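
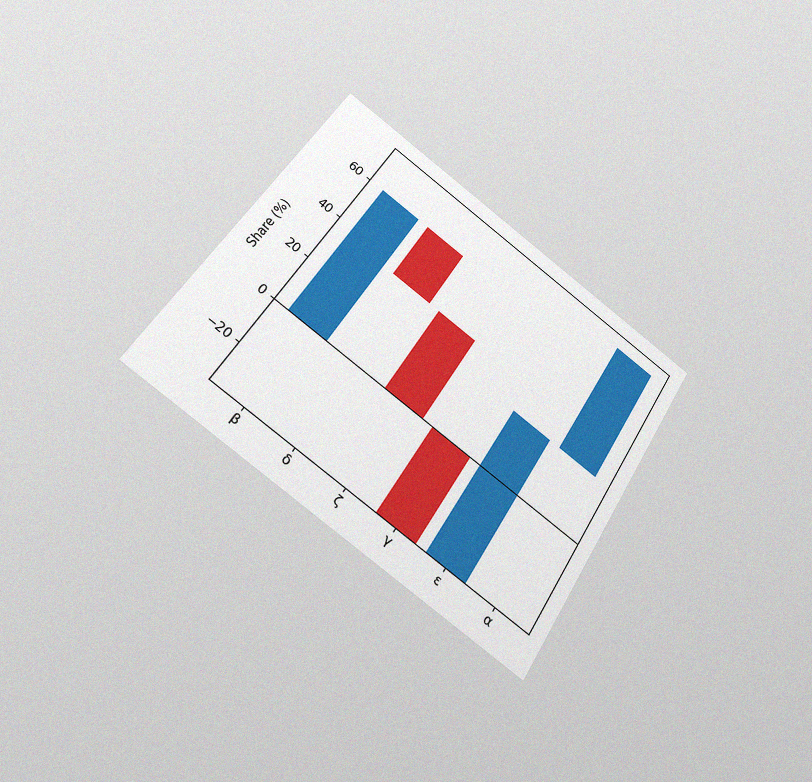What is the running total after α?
The chart is tilted about 33° clockwise and viewed at a slight angle, with some photo noise. After α the running total reaches 72%.

72%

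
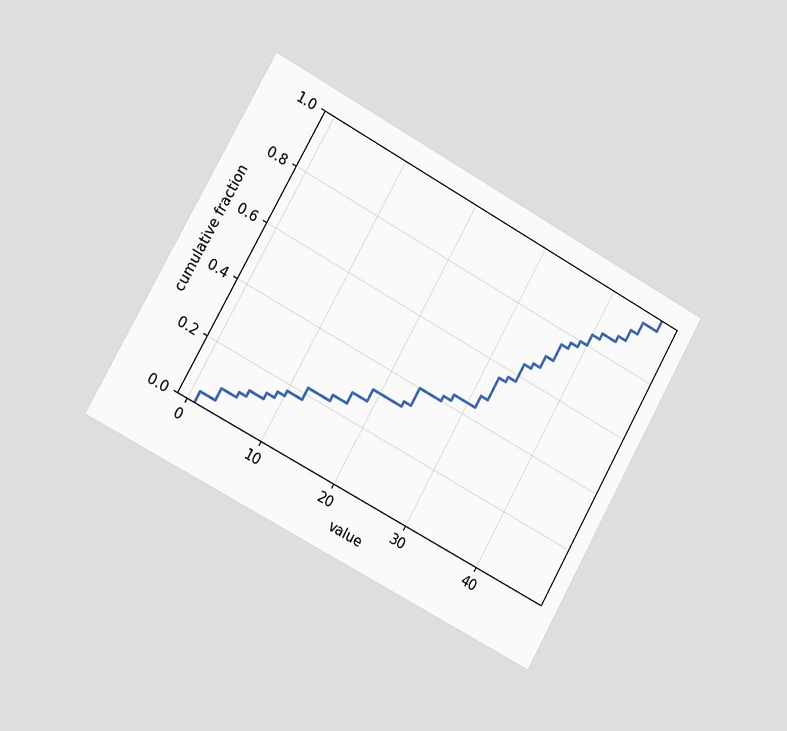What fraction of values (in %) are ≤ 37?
The chart is tilted about 29° clockwise and viewed slightly from the left. At x=37 the ECDF step is at 76%.

76%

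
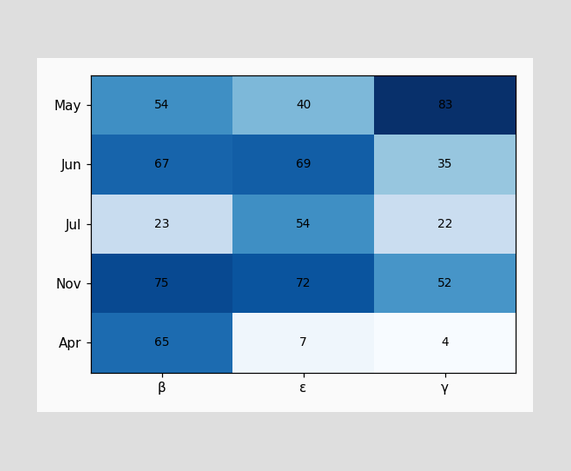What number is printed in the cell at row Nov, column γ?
52

The (Nov, γ) cell reads 52.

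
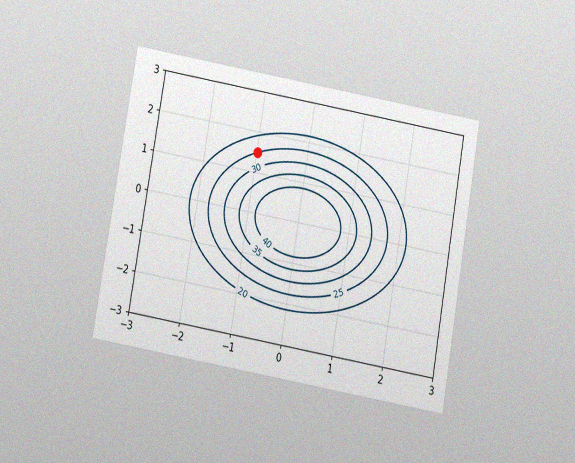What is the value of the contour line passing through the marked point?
The chart is tilted about 10° clockwise and viewed slightly from below, with some photo noise. The marked point sits on the contour labelled 25.

25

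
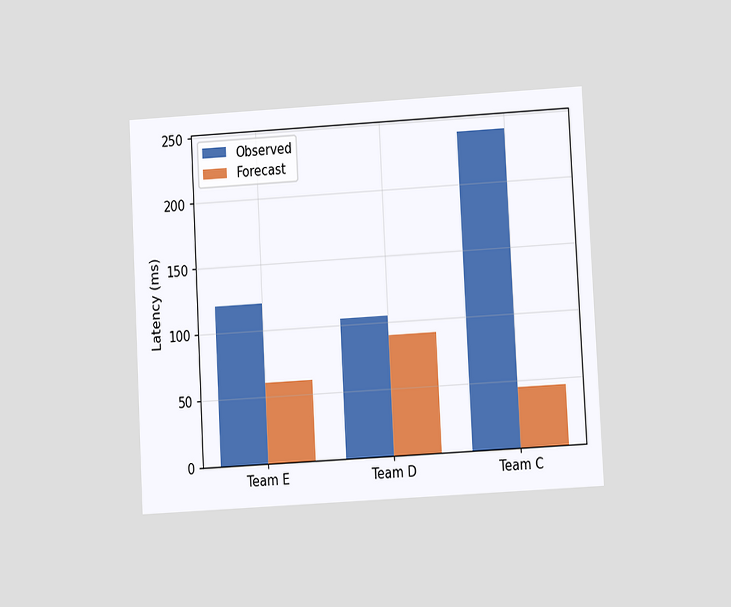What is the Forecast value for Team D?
90ms

The chart is tilted about 3° counter-clockwise and viewed at a slight angle. The Forecast bar at Team D reaches 90ms on the y-axis.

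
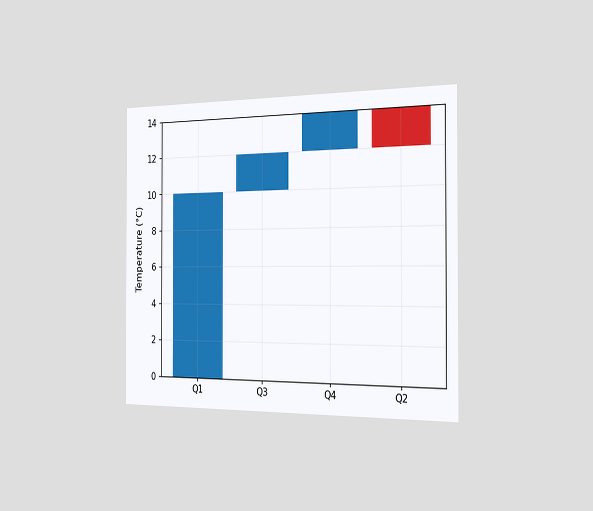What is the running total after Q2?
The chart is viewed slightly from the right. After Q2 the running total reaches 12°C.

12°C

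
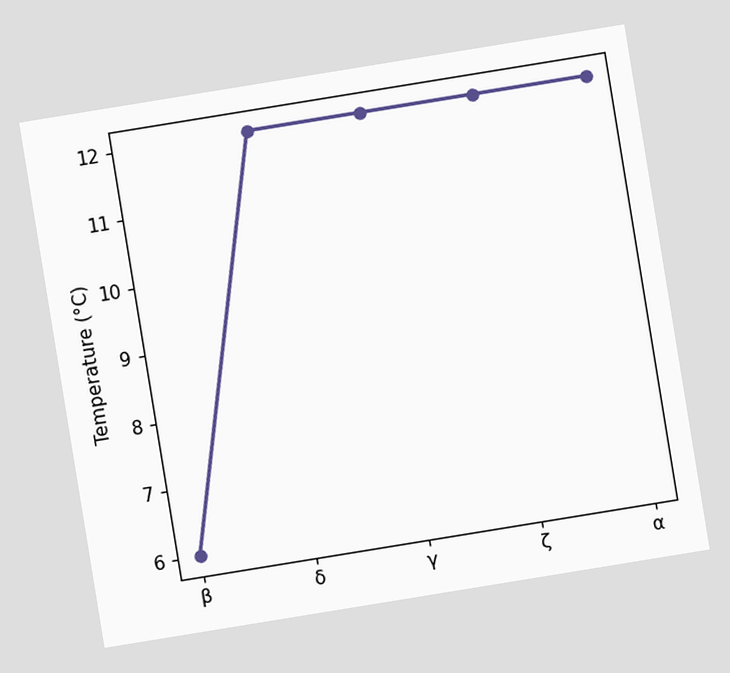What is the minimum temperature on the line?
6°C

The chart is tilted about 9° counter-clockwise. The lowest point is at β, and reading across to the y-axis gives 6°C.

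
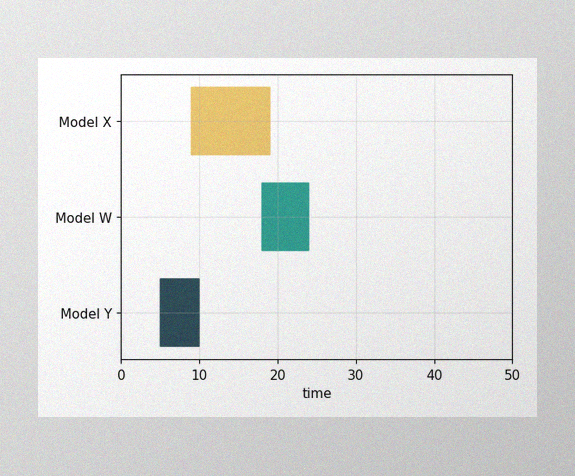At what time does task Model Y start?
The image has some photo noise and uneven lighting. The Model Y bar begins at t=5.

5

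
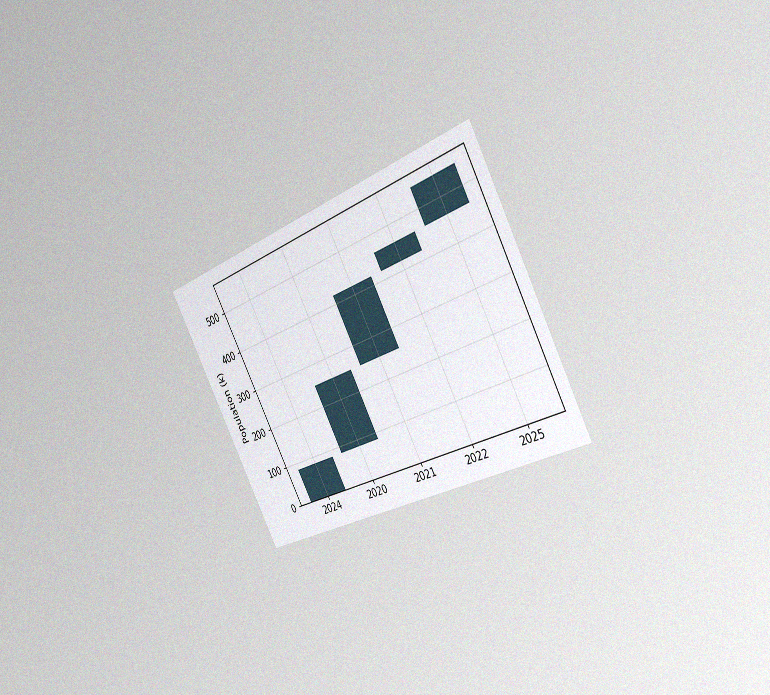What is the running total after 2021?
The chart is tilted about 28° counter-clockwise and viewed slightly from the right, with some photo noise. After 2021 the running total reaches 420k.

420k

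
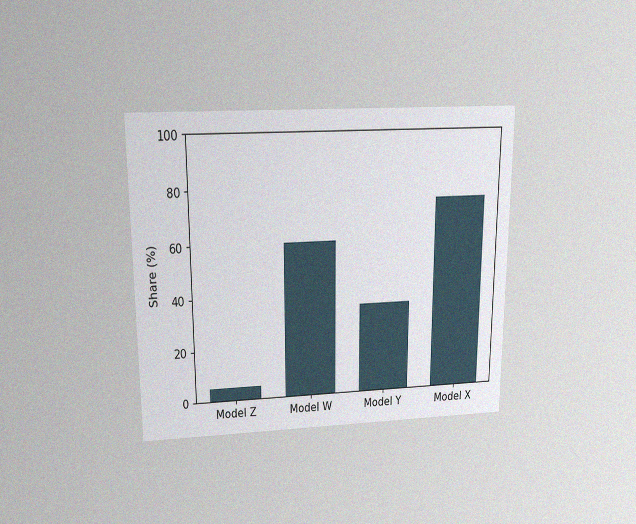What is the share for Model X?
The chart is viewed slightly from above, with some photo noise. Reading along the chart's y-axis, the Model X bar reaches 75%.

75%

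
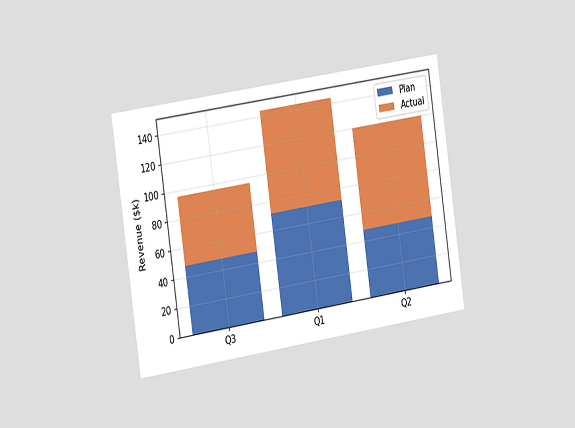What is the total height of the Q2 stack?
The chart is tilted about 8° counter-clockwise and viewed slightly from the left. The Q2 stack's top reaches $120k on the y-axis.

$120k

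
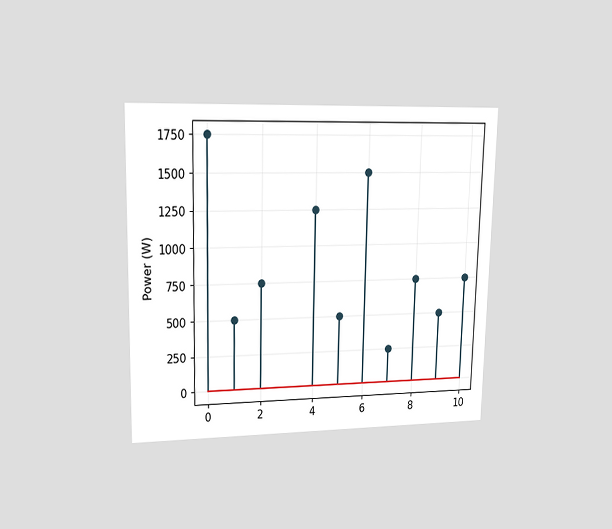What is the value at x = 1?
500W

The chart is viewed at a slight angle. The stem at x=1 reaches 500W.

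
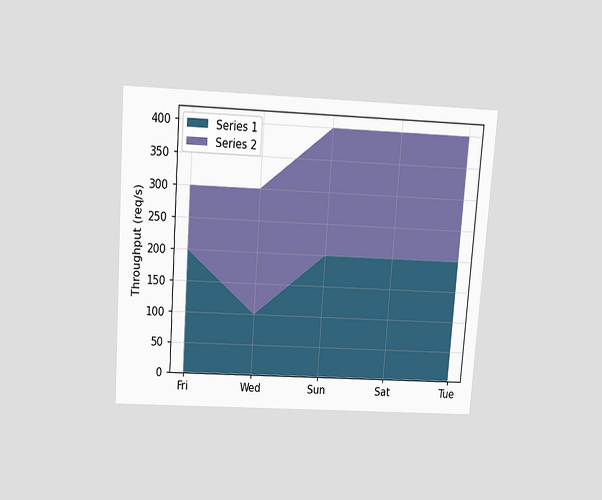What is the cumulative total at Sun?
The chart is tilted about 4° clockwise and viewed slightly from above. The stacked total at Sun reaches 400req/s.

400req/s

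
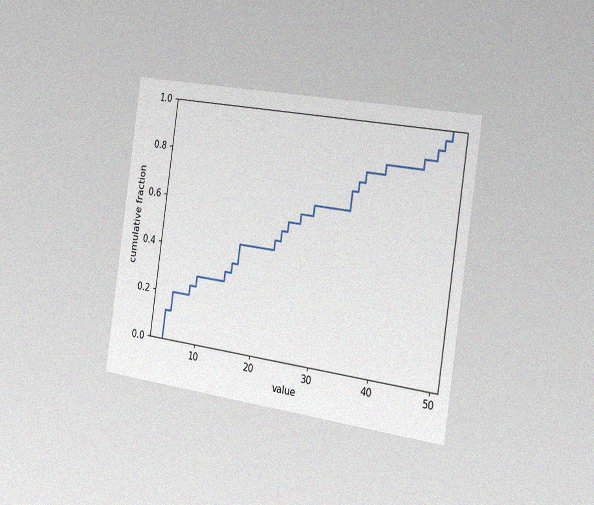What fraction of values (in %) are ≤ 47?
92%

The chart is tilted about 8° clockwise and viewed slightly from the right, with some photo noise. At x=47 the ECDF step is at 92%.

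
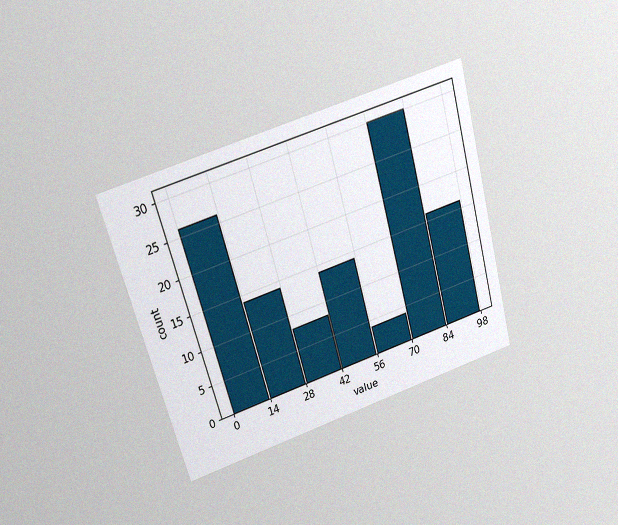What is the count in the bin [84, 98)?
16

The chart is tilted about 16° counter-clockwise and viewed slightly from above, with some photo noise. The [84, 98) bin has height 16.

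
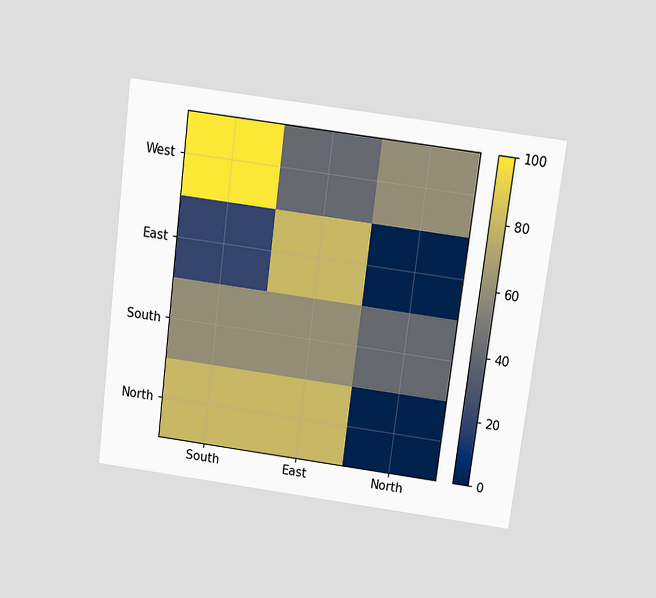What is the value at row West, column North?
60

The chart is tilted about 7° clockwise and viewed slightly from above. Matching cell (West, North) against the colorbar gives 60.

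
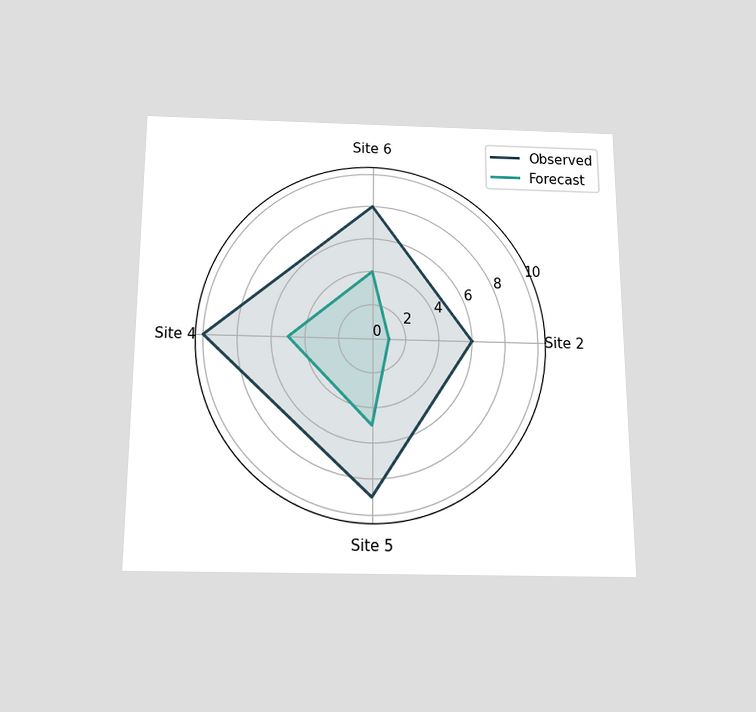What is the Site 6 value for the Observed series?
8

The chart is viewed slightly from below. On the Site 6 axis, Observed reaches 8.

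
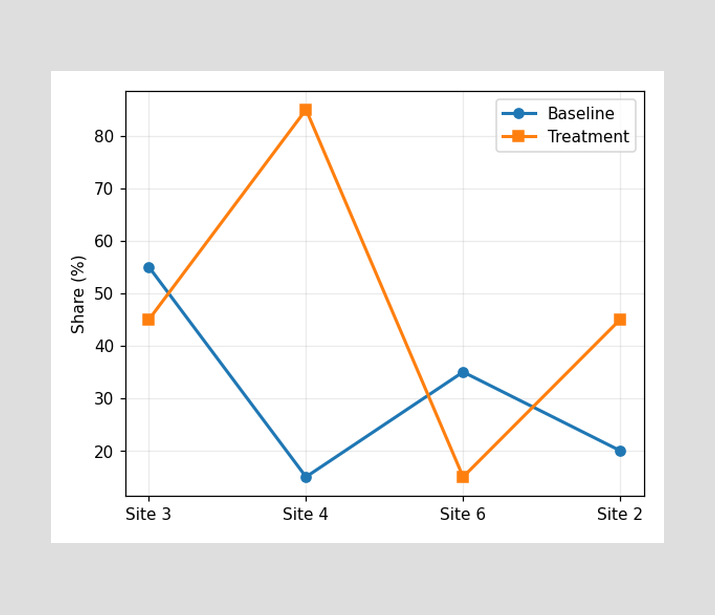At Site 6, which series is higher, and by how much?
Baseline, by 20%

At Site 6, Baseline sits above the other line by 20%.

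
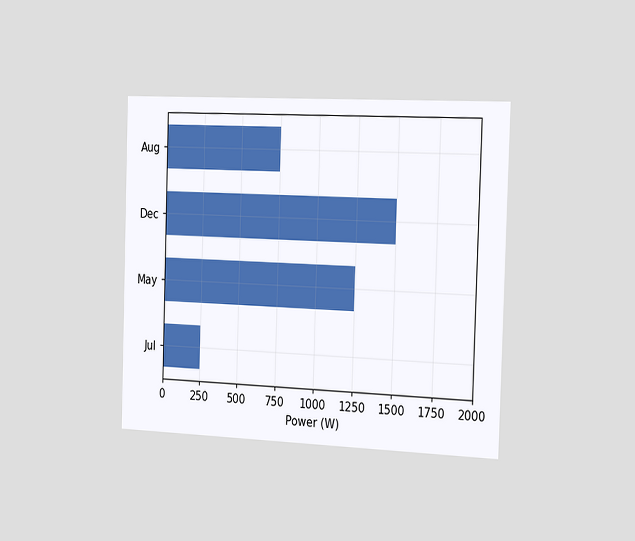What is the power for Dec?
The chart is viewed slightly from the right. Reading along the chart's x-axis, the Dec bar reaches 1500W.

1500W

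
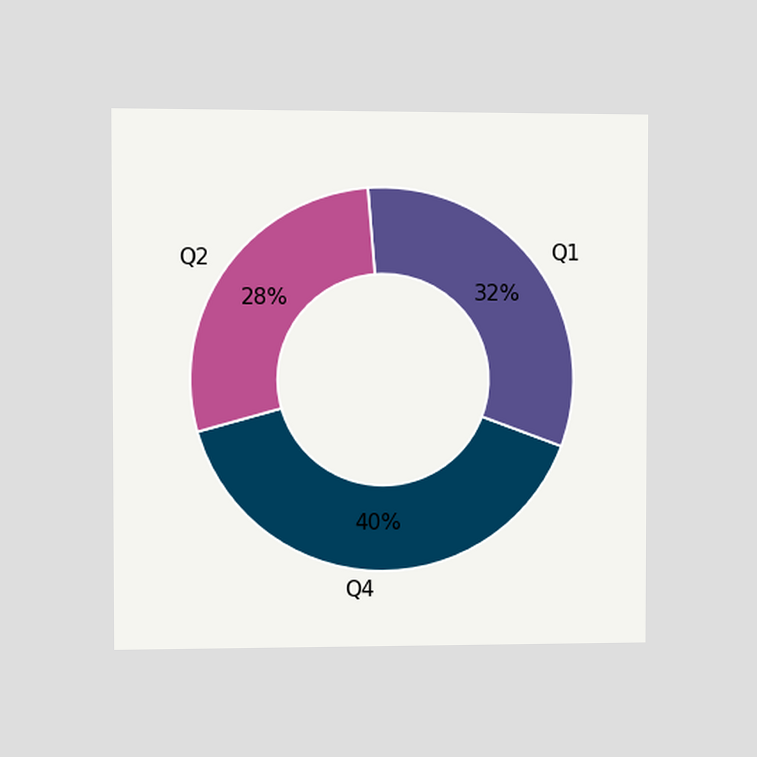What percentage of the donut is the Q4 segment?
The chart is viewed at a slight angle. The Q4 segment takes up 40% of the ring.

40%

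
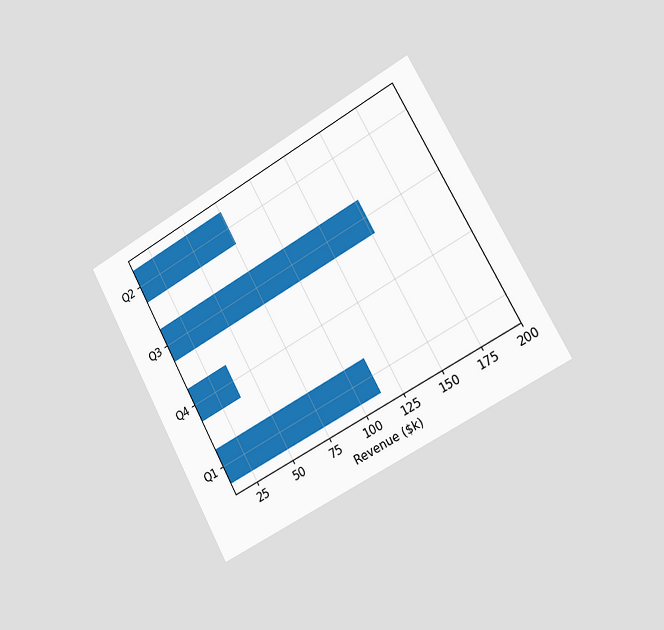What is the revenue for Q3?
The chart is tilted about 29° counter-clockwise and viewed slightly from the right. Reading along the chart's x-axis, the Q3 bar reaches $152k.

$152k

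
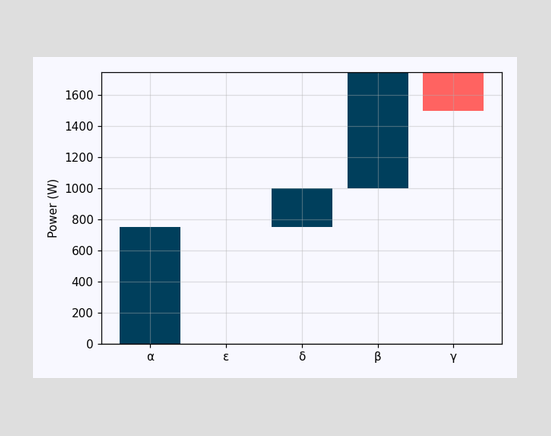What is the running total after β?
1750W

After β the running total reaches 1750W.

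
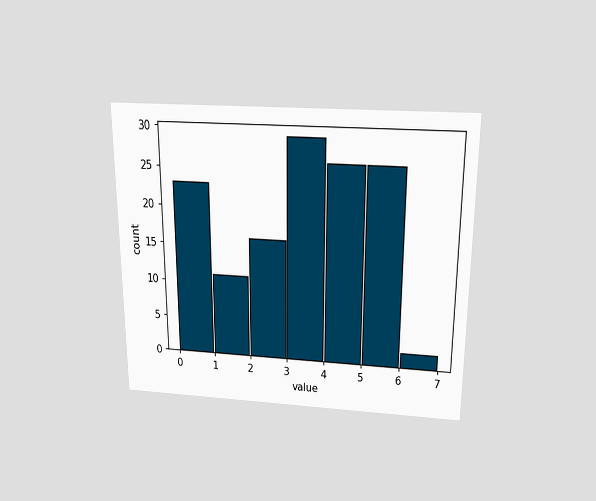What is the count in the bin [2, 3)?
16

The chart is viewed slightly from above. The [2, 3) bin has height 16.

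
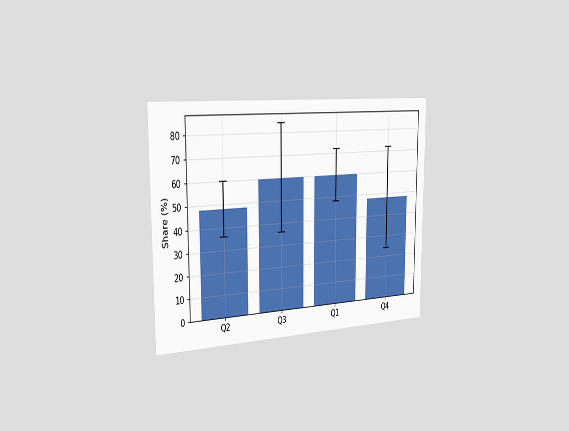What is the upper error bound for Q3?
The chart is viewed slightly from the left. The Q3 bar's upper whisker reaches 84%.

84%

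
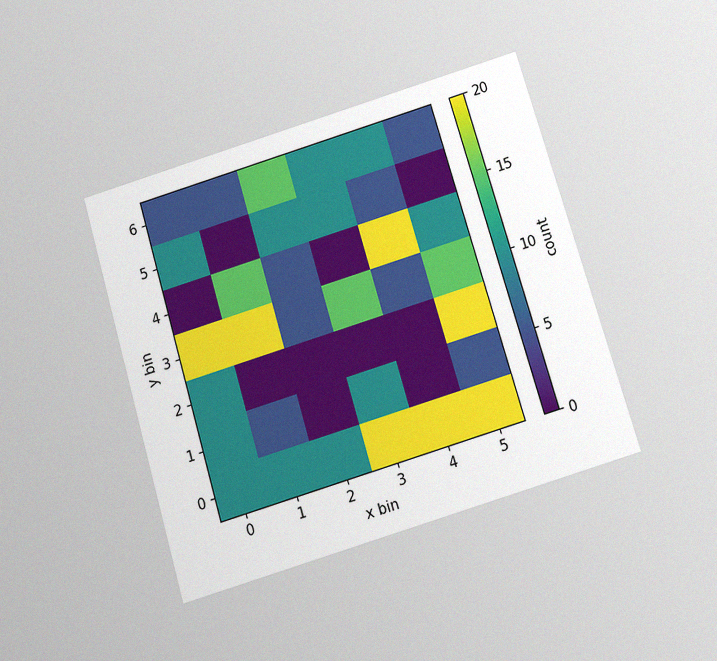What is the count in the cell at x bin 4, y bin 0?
The chart is tilted about 16° counter-clockwise and viewed slightly from below, with some photo noise. Matching the cell (4, 0) against the colorbar gives 20.

20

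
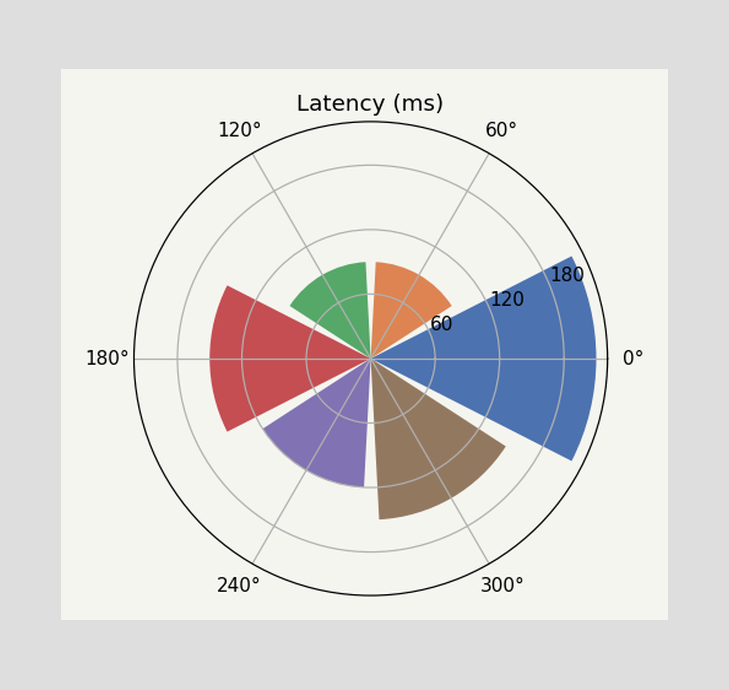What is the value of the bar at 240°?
The bar at 240° reaches 120ms on the radial axis.

120ms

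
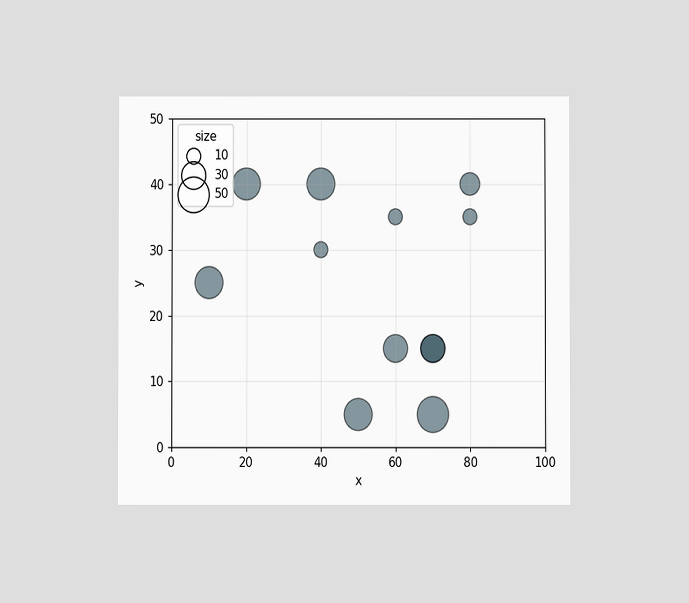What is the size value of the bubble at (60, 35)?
10

The chart is viewed at a slight angle. Matching the bubble at (60, 35) against the size legend gives 10.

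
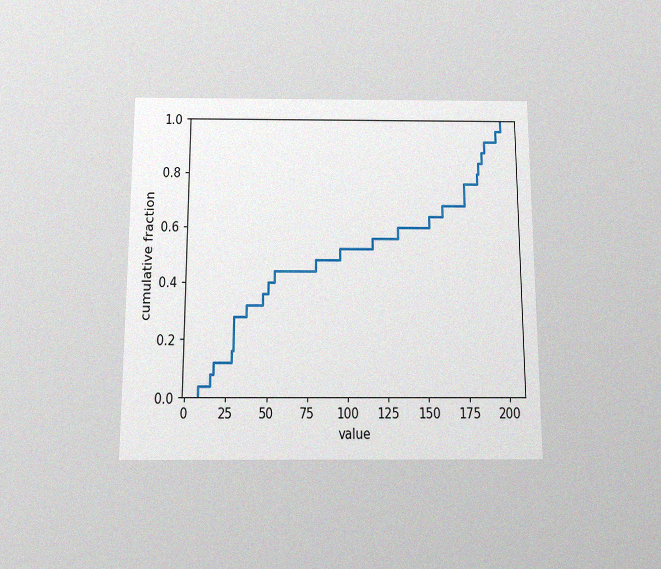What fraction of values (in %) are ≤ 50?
40%

The chart is viewed slightly from below, with some photo noise. At x=50 the ECDF step is at 40%.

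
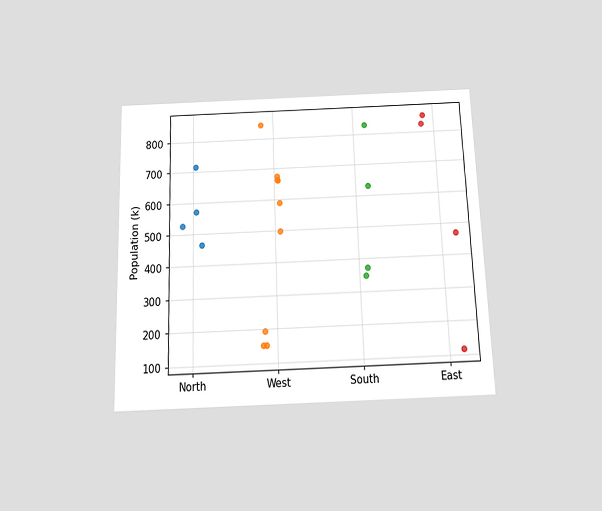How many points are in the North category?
4

The chart is viewed slightly from below. Counting the markers in the North column gives 4.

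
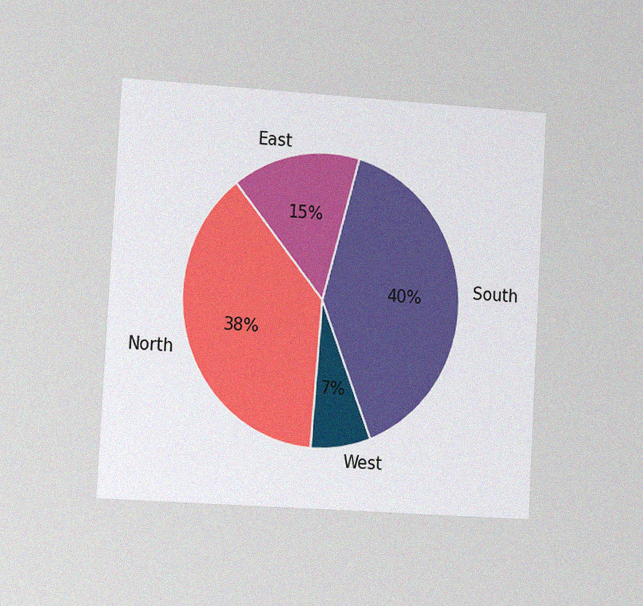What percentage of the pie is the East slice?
The chart is tilted about 3° clockwise and viewed slightly from the left, with some photo noise. The East slice takes up 15% of the pie.

15%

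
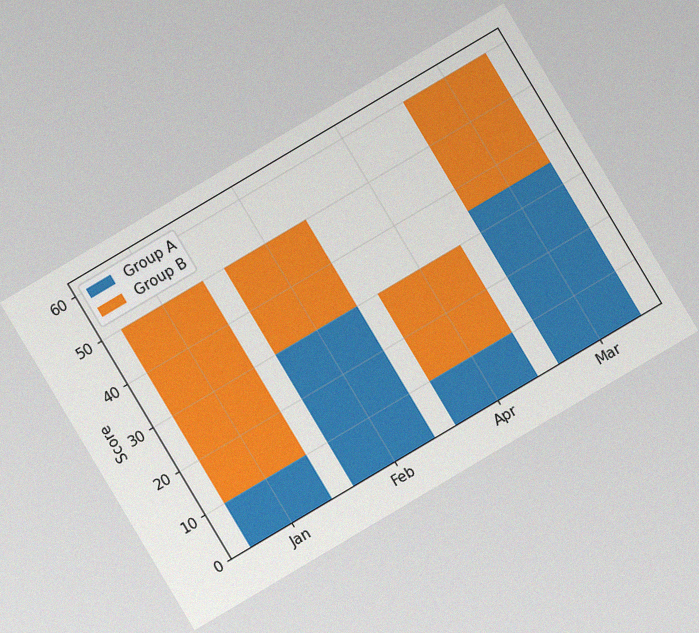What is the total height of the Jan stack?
50

The chart is tilted about 31° counter-clockwise, with some photo noise. The Jan stack's top reaches 50 on the y-axis.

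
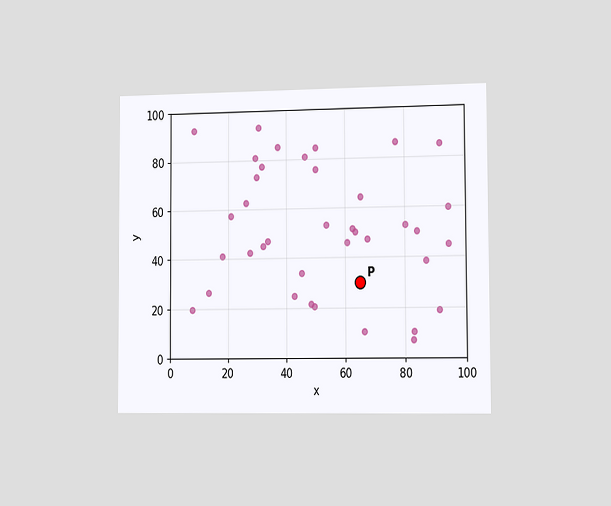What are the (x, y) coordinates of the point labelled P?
The chart is viewed slightly from the right. Following the gridlines from P to each axis, P sits at (65, 30).

(65, 30)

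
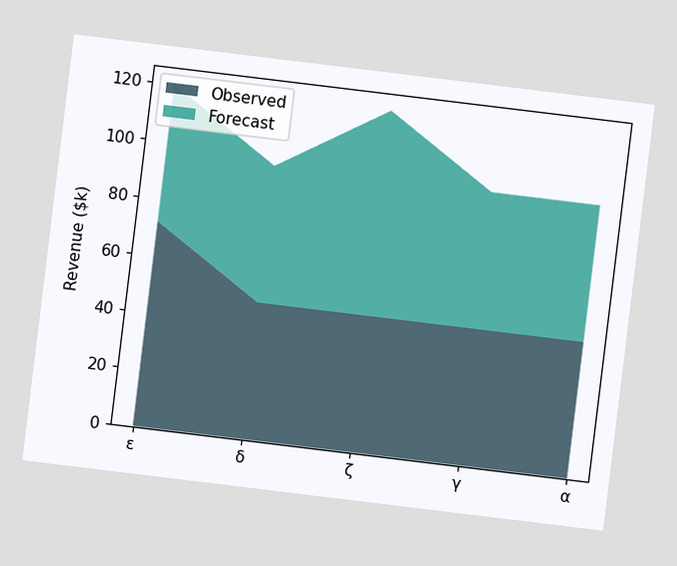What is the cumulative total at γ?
$96k

The chart is tilted about 7° clockwise. The stacked total at γ reaches $96k.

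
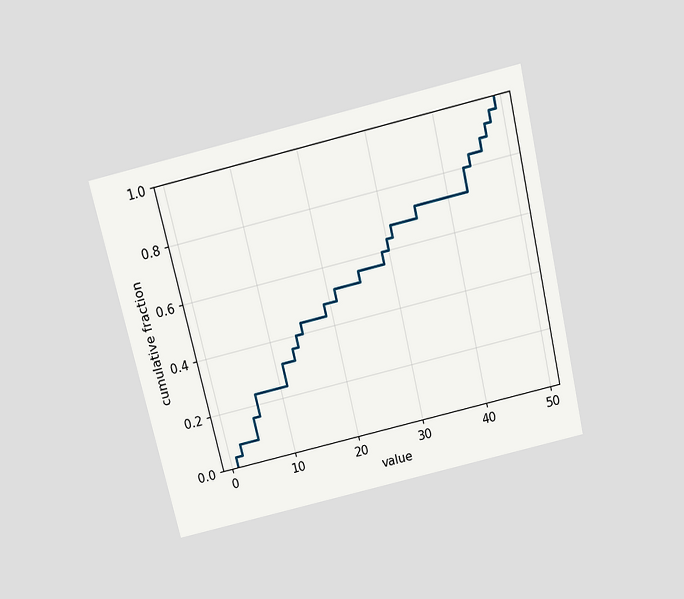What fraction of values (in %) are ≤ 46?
88%

The chart is tilted about 13° counter-clockwise and viewed slightly from above. At x=46 the ECDF step is at 88%.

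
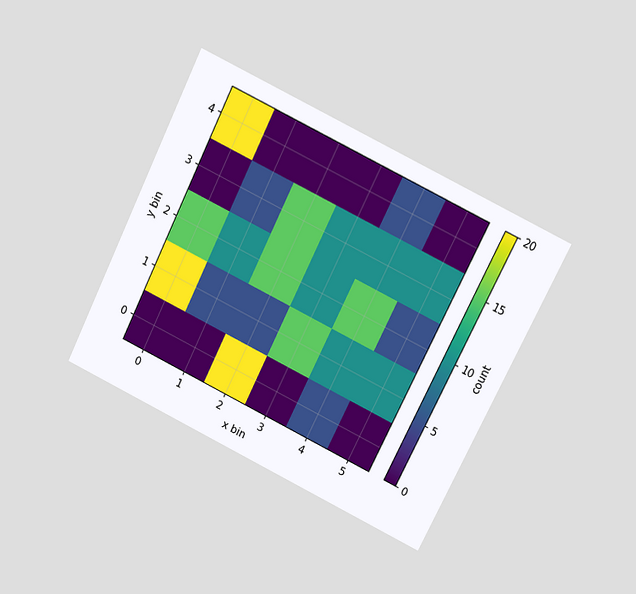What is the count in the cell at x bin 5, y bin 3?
10

The chart is tilted about 26° clockwise and viewed at a slight angle. Matching the cell (5, 3) against the colorbar gives 10.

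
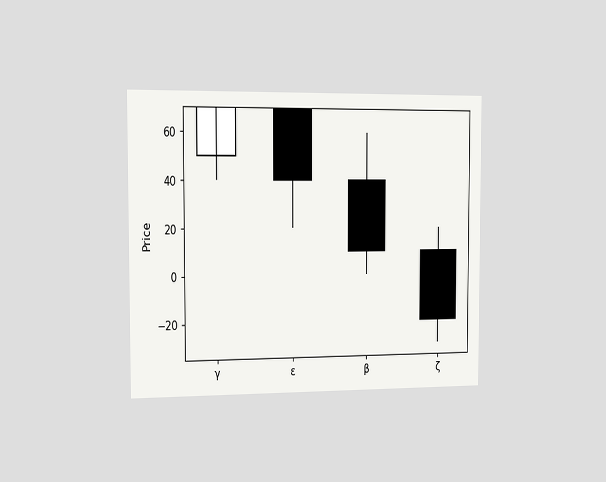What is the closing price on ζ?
-20

The chart is viewed slightly from the left. The ζ candle closes at -20.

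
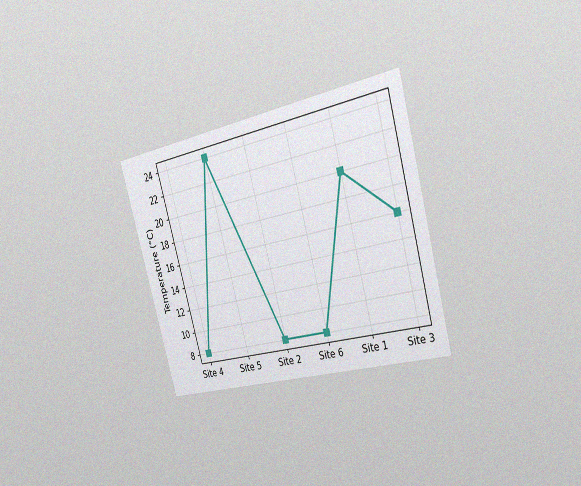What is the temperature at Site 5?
The chart is tilted about 16° counter-clockwise and viewed slightly from the right, with some photo noise. At Site 5, the line is at 24°C.

24°C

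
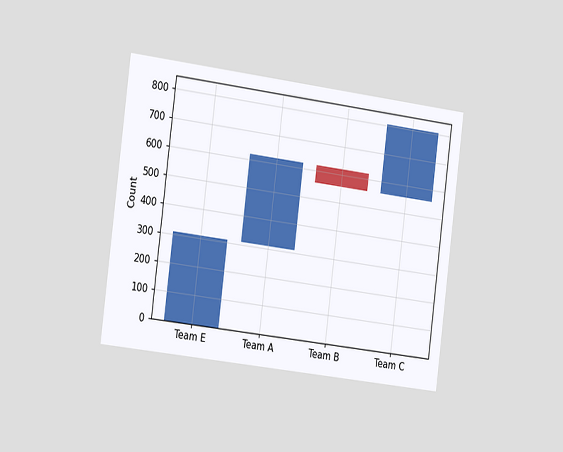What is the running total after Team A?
620

The chart is tilted about 7° clockwise and viewed slightly from the left. After Team A the running total reaches 620.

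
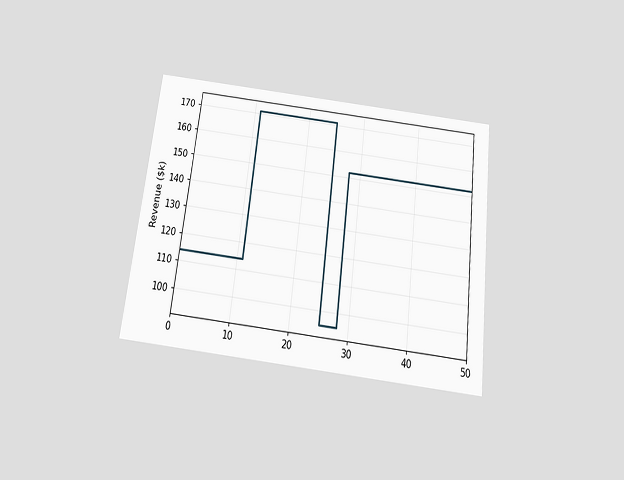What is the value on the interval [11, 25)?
$171k

The chart is tilted about 7° clockwise and viewed slightly from below. On [11, 25) the step sits at $171k.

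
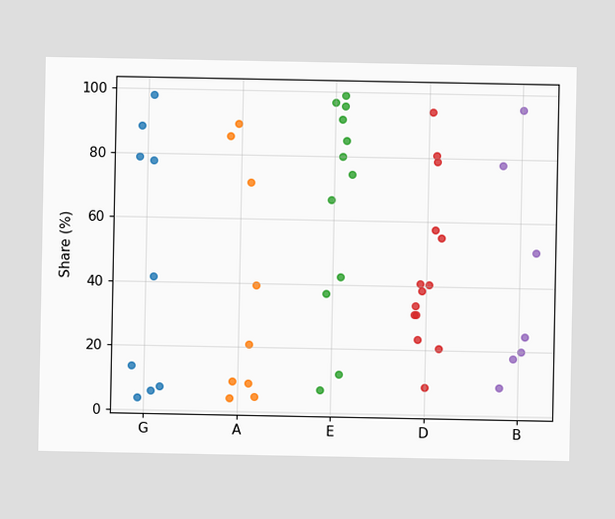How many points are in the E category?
12

Counting the markers in the E column gives 12.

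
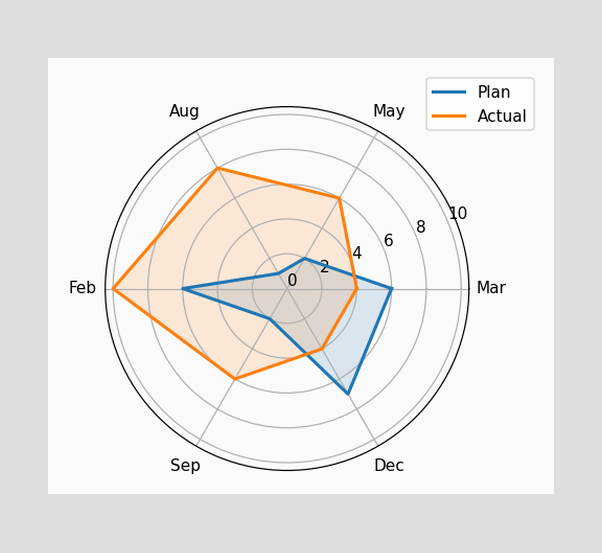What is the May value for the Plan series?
On the May axis, Plan reaches 2.

2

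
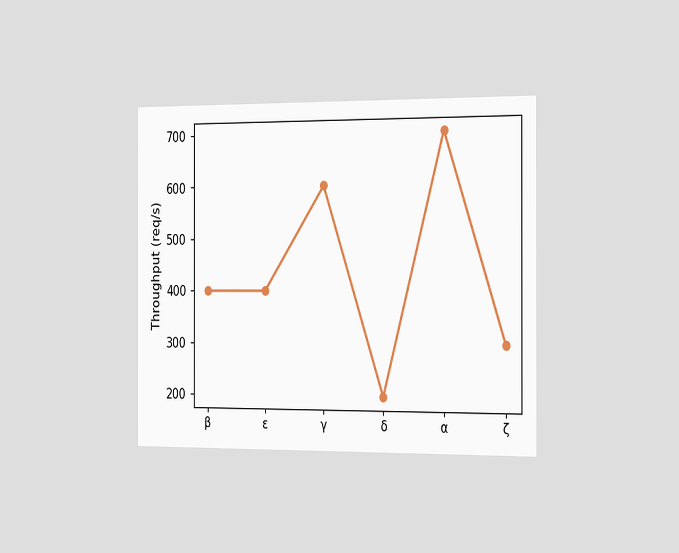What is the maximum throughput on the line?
The chart is viewed slightly from the right. The highest point is at α, and reading across to the y-axis gives 700req/s.

700req/s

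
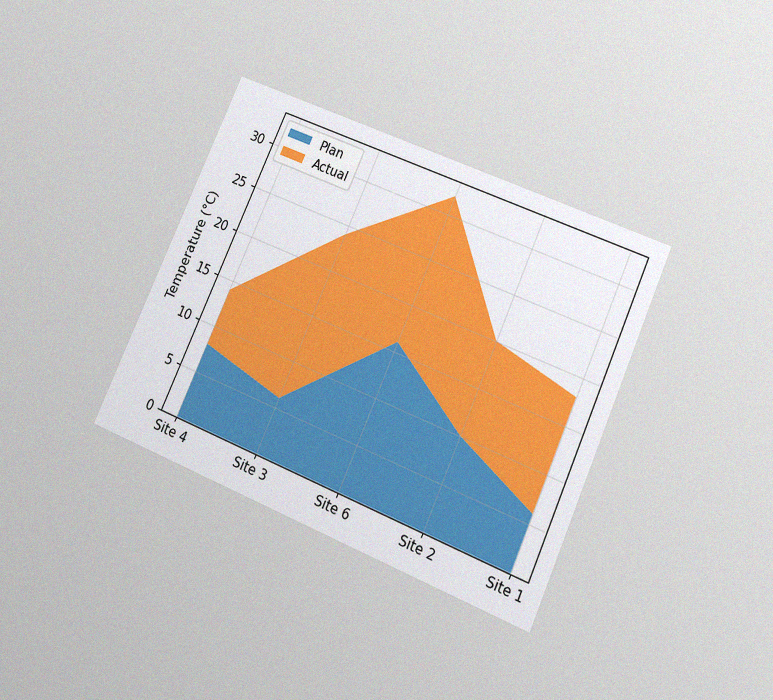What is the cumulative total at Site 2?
20°C

The chart is tilted about 24° clockwise and viewed slightly from below, with some photo noise. The stacked total at Site 2 reaches 20°C.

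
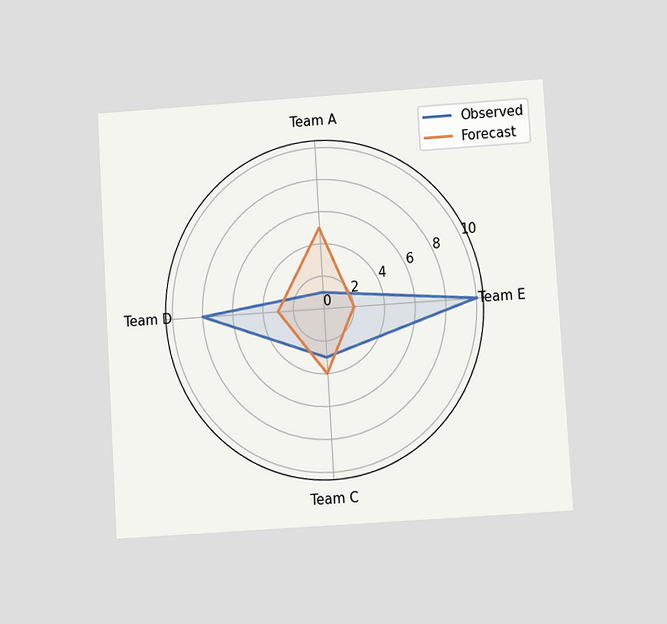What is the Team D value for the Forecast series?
The chart is tilted about 4° counter-clockwise and viewed at a slight angle. On the Team D axis, Forecast reaches 3.

3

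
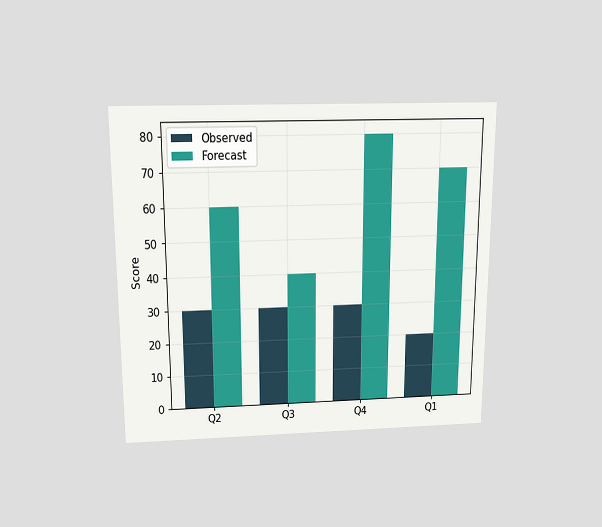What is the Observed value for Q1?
20

The chart is viewed slightly from above. The Observed bar at Q1 reaches 20 on the y-axis.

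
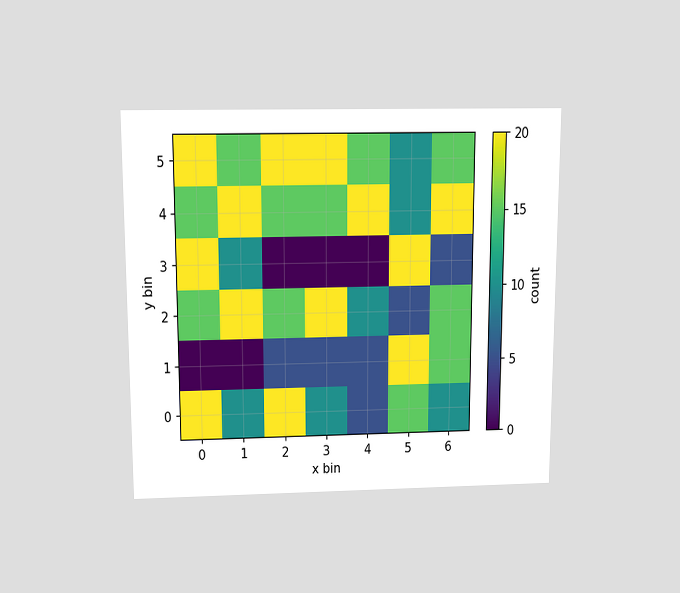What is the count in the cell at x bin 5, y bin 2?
The chart is viewed slightly from above. Matching the cell (5, 2) against the colorbar gives 5.

5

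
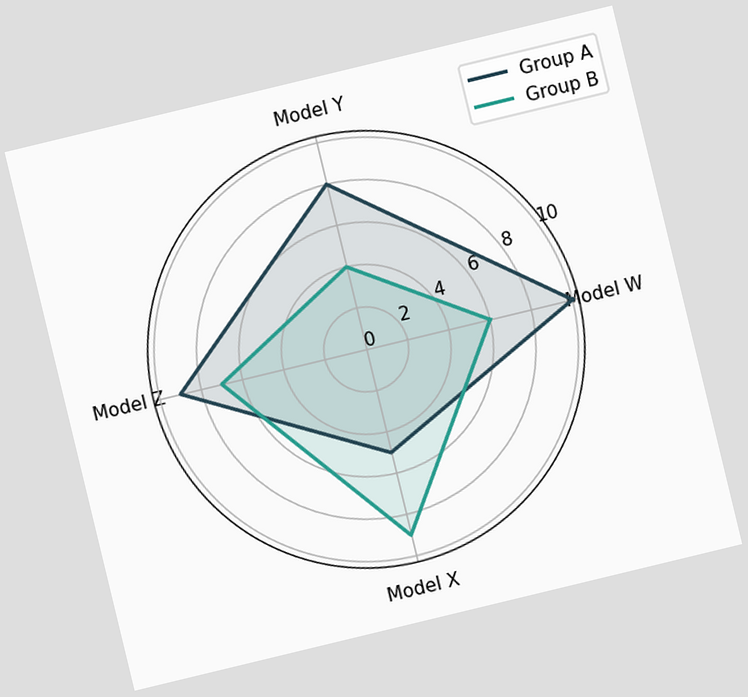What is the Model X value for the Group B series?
9

The chart is tilted about 14° counter-clockwise. On the Model X axis, Group B reaches 9.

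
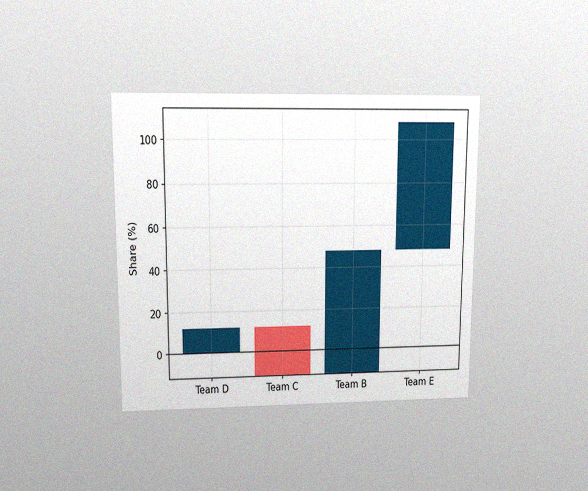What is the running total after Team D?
12%

The chart is viewed at a slight angle, with some photo noise. After Team D the running total reaches 12%.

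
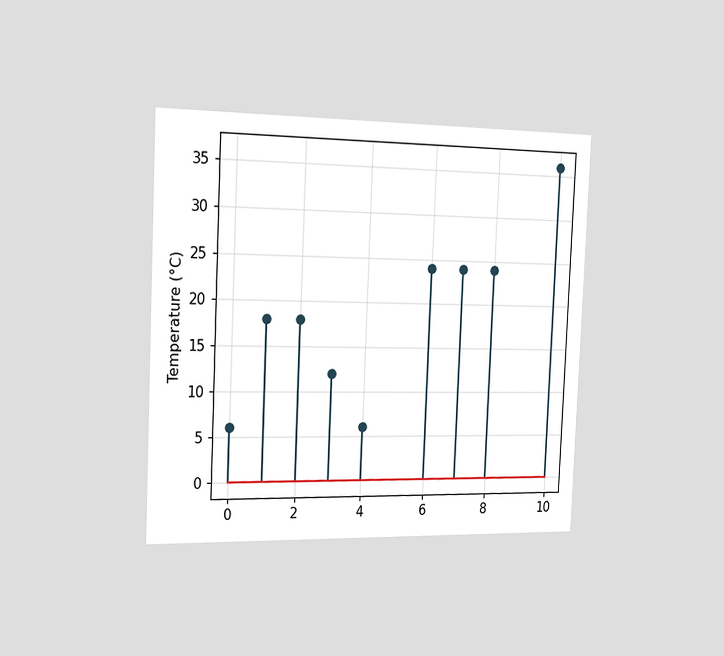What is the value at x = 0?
6°C

The chart is tilted about 3° clockwise and viewed slightly from the left. The stem at x=0 reaches 6°C.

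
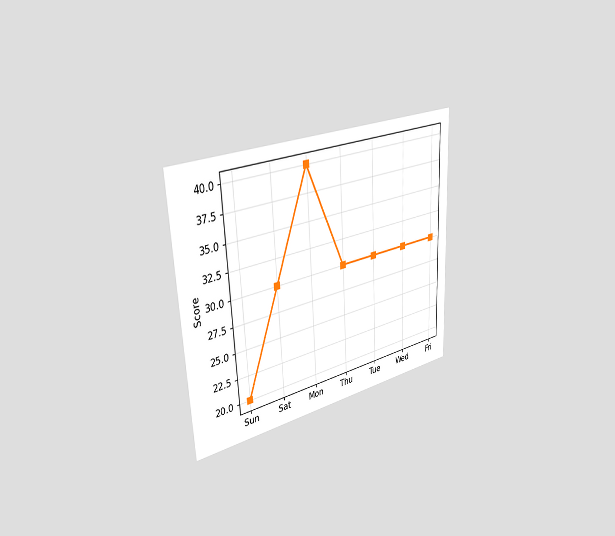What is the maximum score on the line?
40

The chart is tilted about 3° counter-clockwise and viewed slightly from the left. The highest point is at Mon, and reading across to the y-axis gives 40.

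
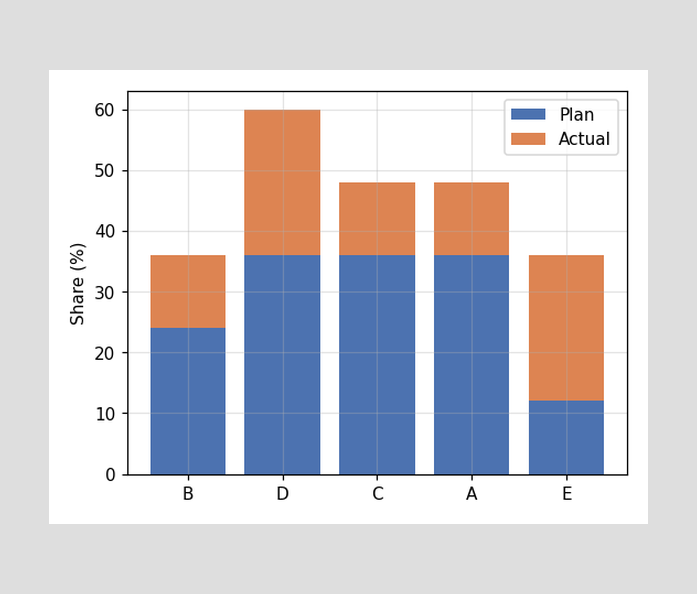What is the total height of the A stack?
48%

The A stack's top reaches 48% on the y-axis.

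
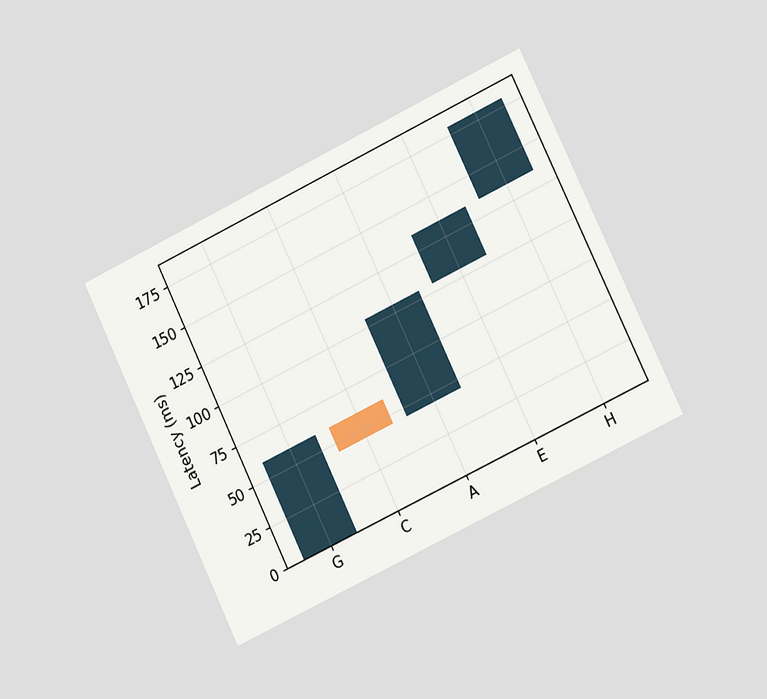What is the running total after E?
The chart is tilted about 26° counter-clockwise and viewed slightly from the right. After E the running total reaches 135ms.

135ms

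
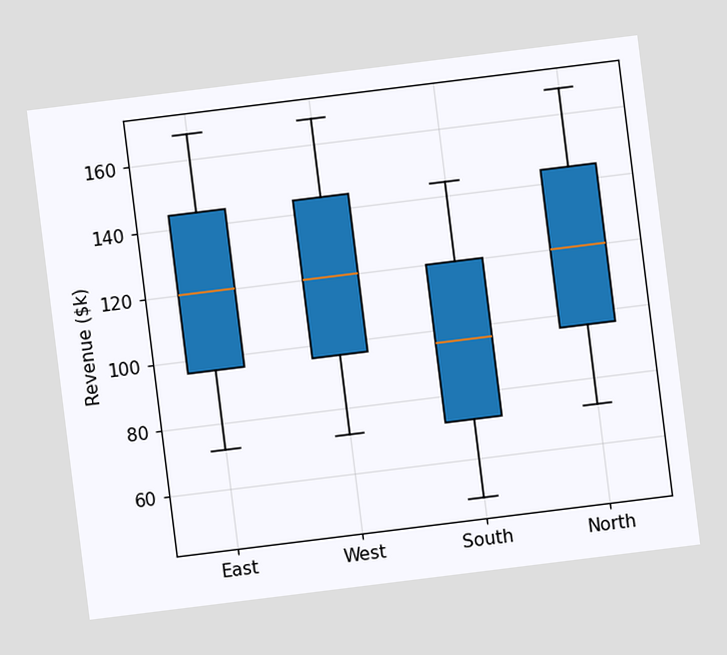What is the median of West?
$120k

The chart is tilted about 7° counter-clockwise. The median line in the West box sits at $120k.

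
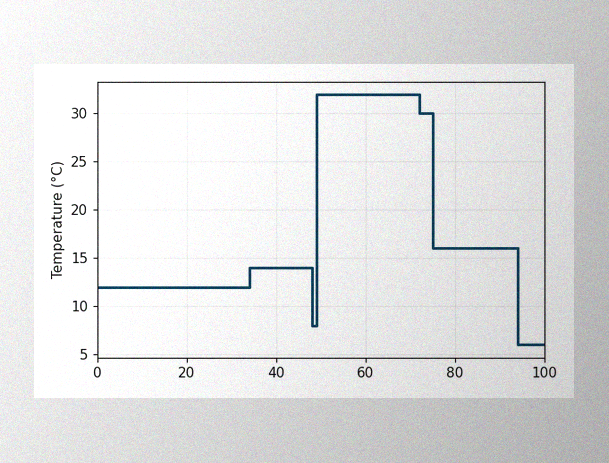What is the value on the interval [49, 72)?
The image has some photo noise and uneven lighting. On [49, 72) the step sits at 32°C.

32°C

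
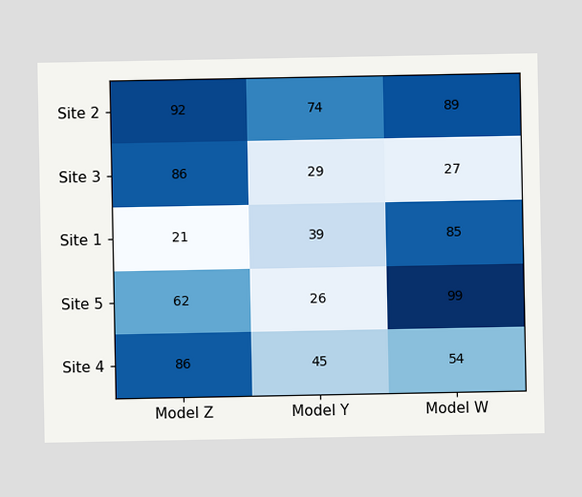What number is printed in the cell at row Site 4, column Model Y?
45

The (Site 4, Model Y) cell reads 45.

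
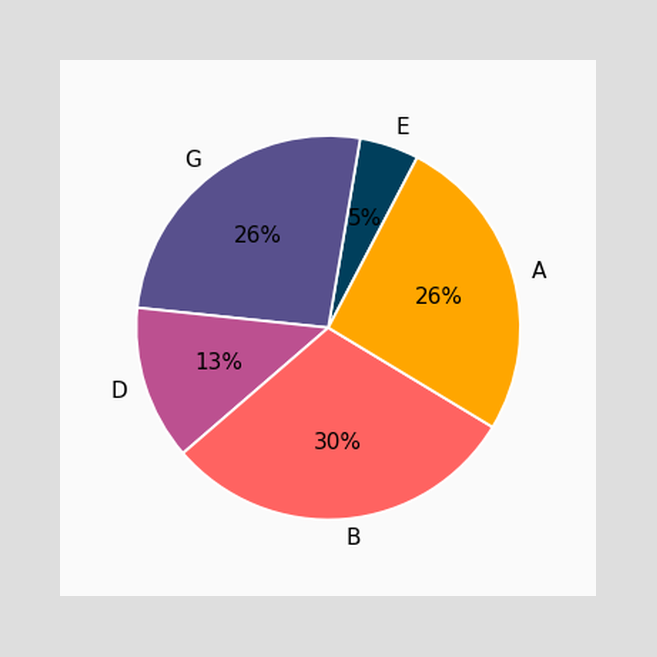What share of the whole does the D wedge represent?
13%

The D slice takes up 13% of the pie.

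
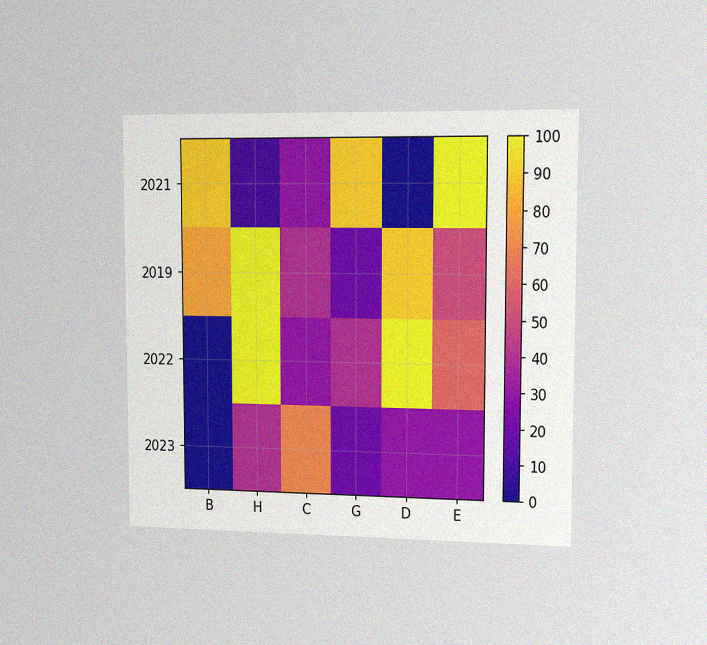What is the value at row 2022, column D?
100

The chart is viewed slightly from the right, with some photo noise. Matching cell (2022, D) against the colorbar gives 100.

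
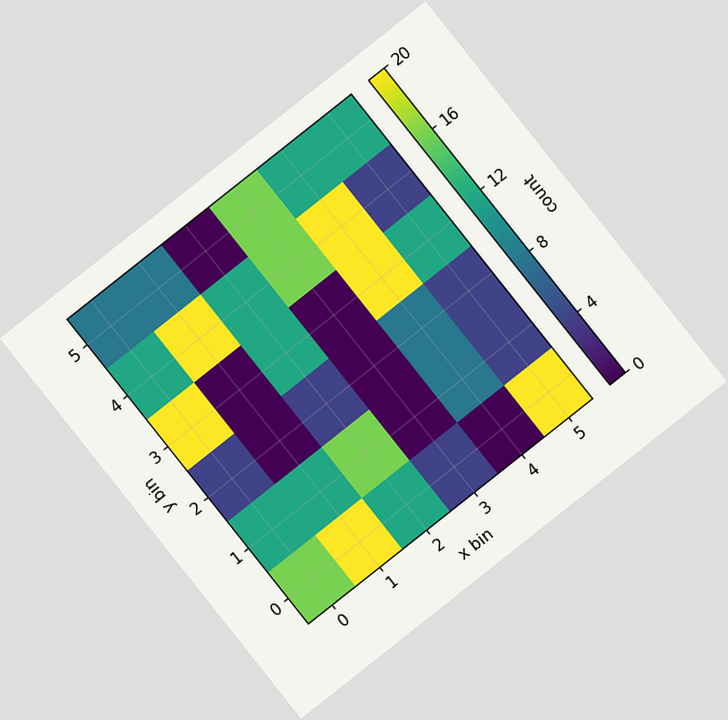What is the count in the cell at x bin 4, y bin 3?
20

The chart is tilted about 38° counter-clockwise. Matching the cell (4, 3) against the colorbar gives 20.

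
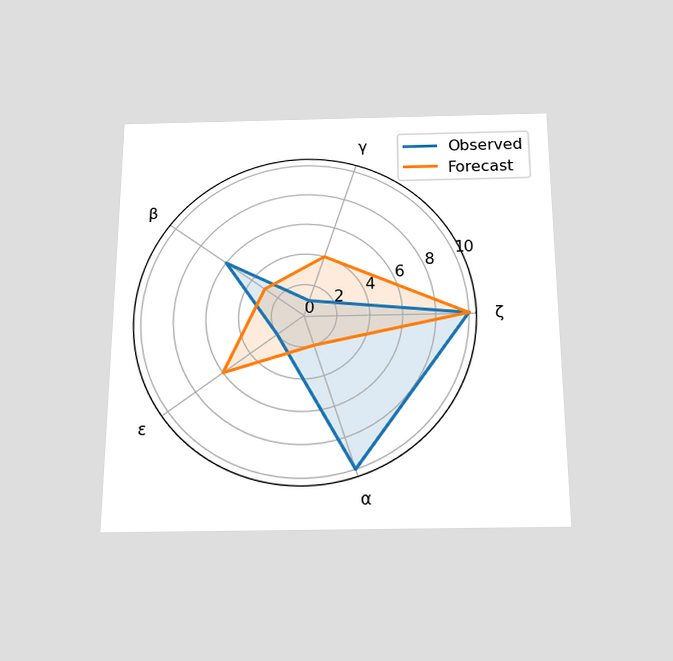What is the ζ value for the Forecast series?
The chart is viewed slightly from below. On the ζ axis, Forecast reaches 10.

10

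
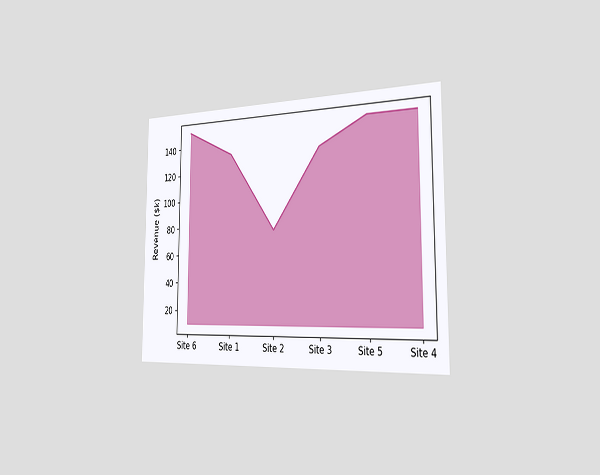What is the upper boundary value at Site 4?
The chart is viewed slightly from the right. At Site 4 the upper boundary is at $152k.

$152k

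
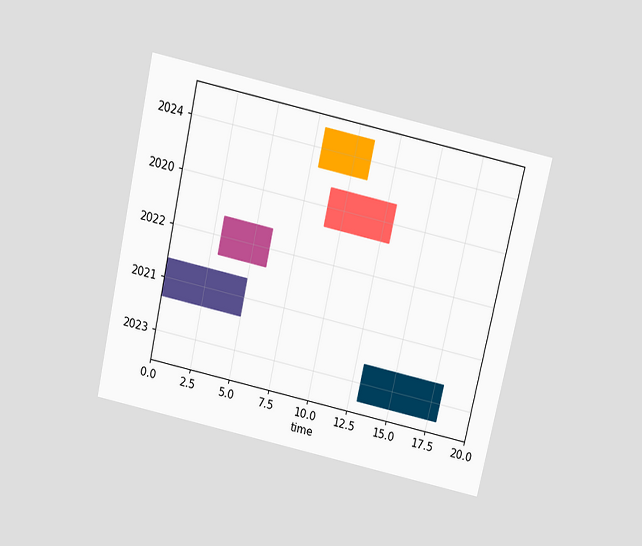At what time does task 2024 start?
8

The chart is tilted about 12° clockwise and viewed slightly from above. The 2024 bar begins at t=8.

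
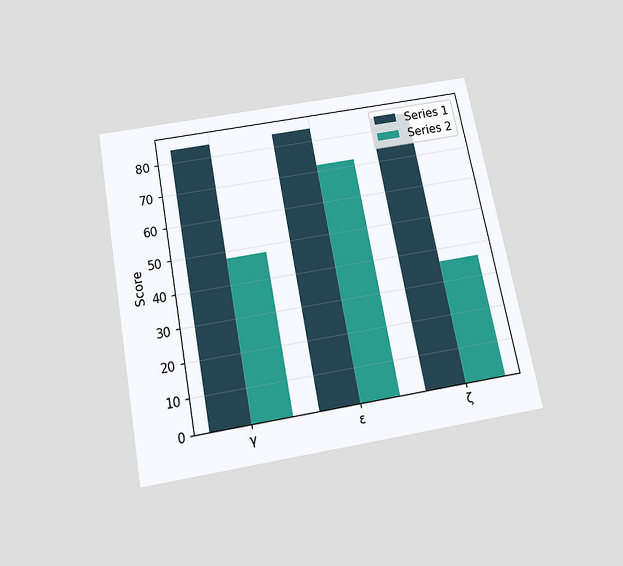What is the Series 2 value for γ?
48

The chart is tilted about 11° counter-clockwise and viewed slightly from below. The Series 2 bar at γ reaches 48 on the y-axis.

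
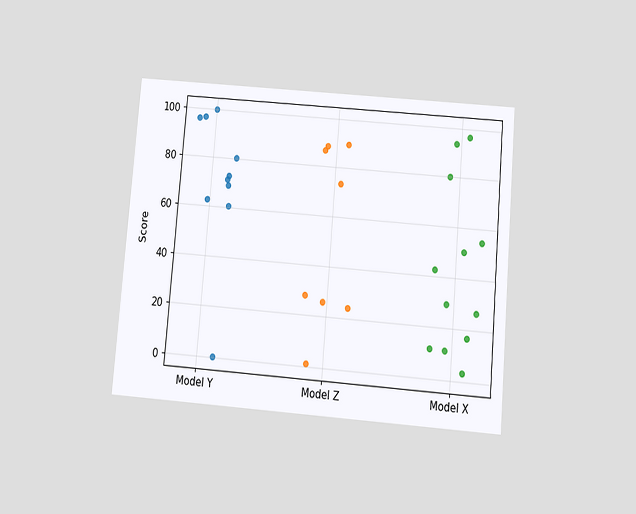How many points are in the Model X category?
The chart is tilted about 5° clockwise and viewed slightly from below. Counting the markers in the Model X column gives 12.

12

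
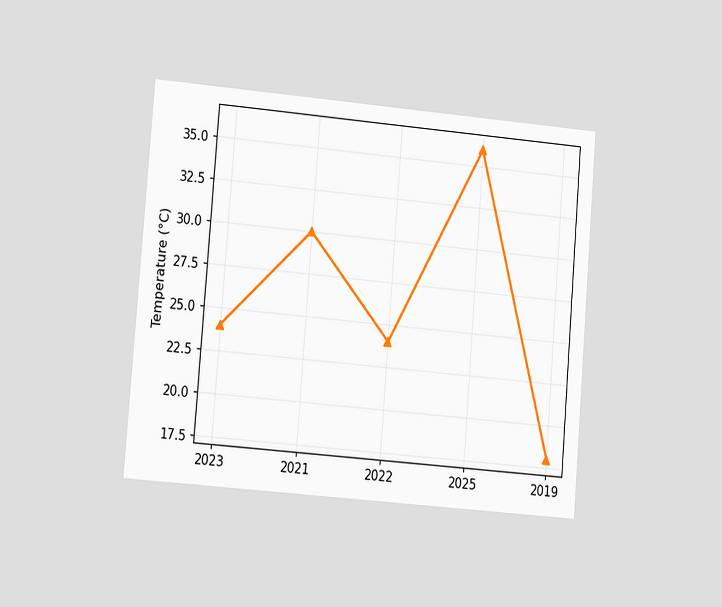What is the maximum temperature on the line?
The chart is tilted about 5° clockwise and viewed slightly from the left. The highest point is at 2025, and reading across to the y-axis gives 36°C.

36°C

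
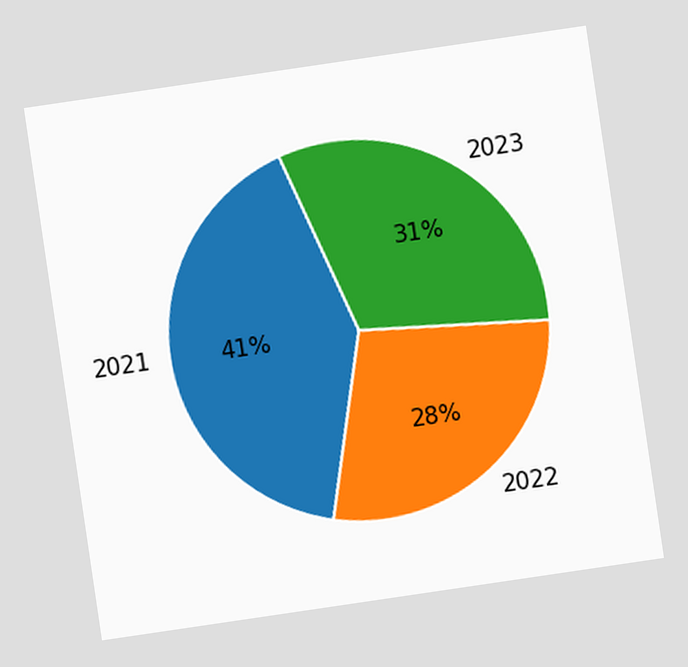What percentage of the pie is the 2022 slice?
The chart is tilted about 8° counter-clockwise. The 2022 slice takes up 28% of the pie.

28%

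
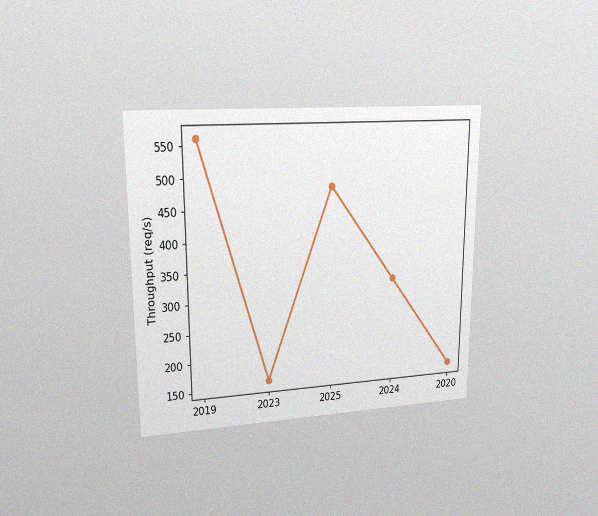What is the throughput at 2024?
320req/s

The chart is viewed at a slight angle, with some photo noise. At 2024, the line is at 320req/s.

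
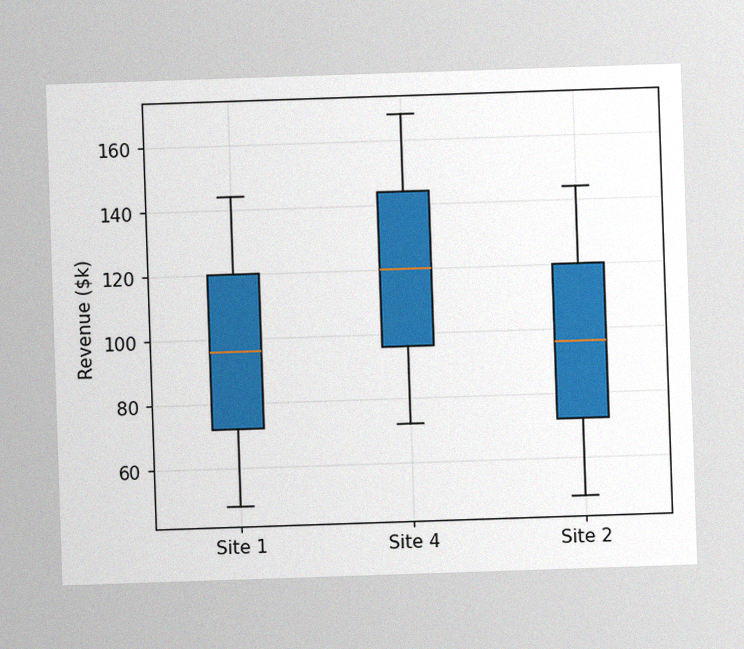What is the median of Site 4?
The image has some photo noise and uneven lighting. The median line in the Site 4 box sits at $120k.

$120k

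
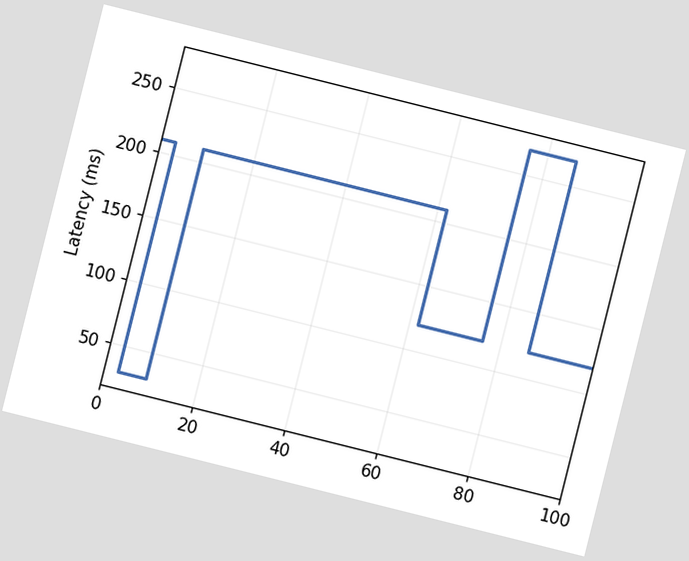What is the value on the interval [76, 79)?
The chart is tilted about 14° clockwise. On [76, 79) the step sits at 270ms.

270ms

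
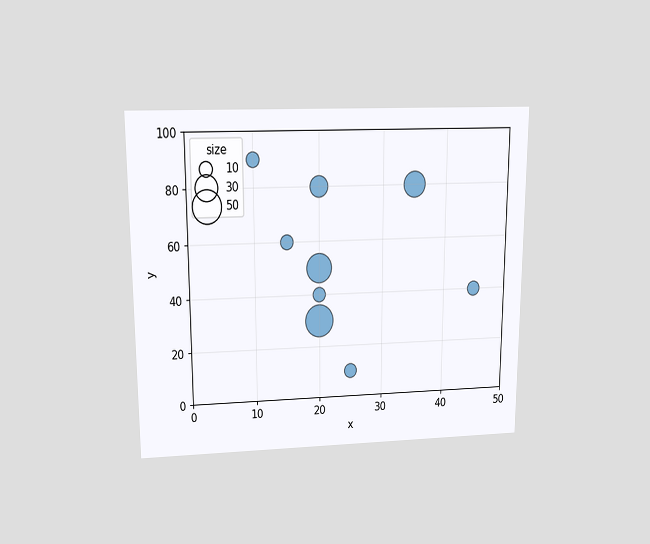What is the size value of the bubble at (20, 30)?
The chart is viewed slightly from above. Matching the bubble at (20, 30) against the size legend gives 50.

50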